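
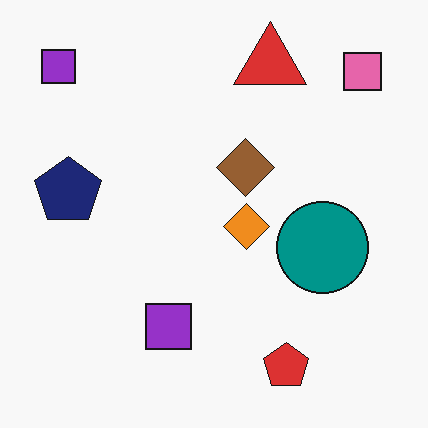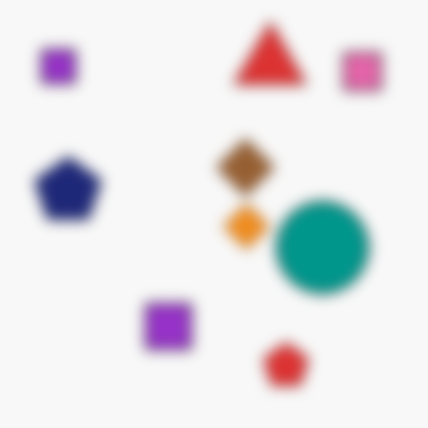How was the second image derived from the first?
This is the original image heavily blurred.

Shape edges and outlines are uniformly softened across the whole image.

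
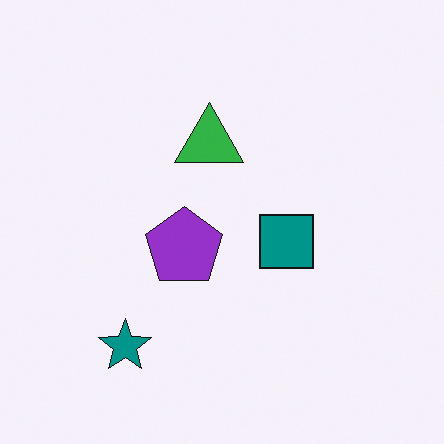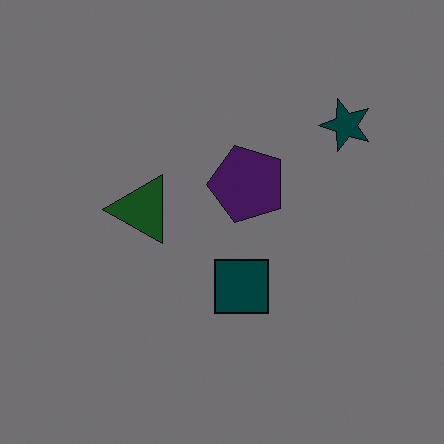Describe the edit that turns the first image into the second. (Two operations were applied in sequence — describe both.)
The image was transposed (reflected across the top-left ↔ bottom-right diagonal), then substantially darkened.

Shapes have swapped their row and column positions — what was in the top-right is now in the bottom-left — a diagonal reflection. Every pixel — background and shapes alike — is uniformly darkened.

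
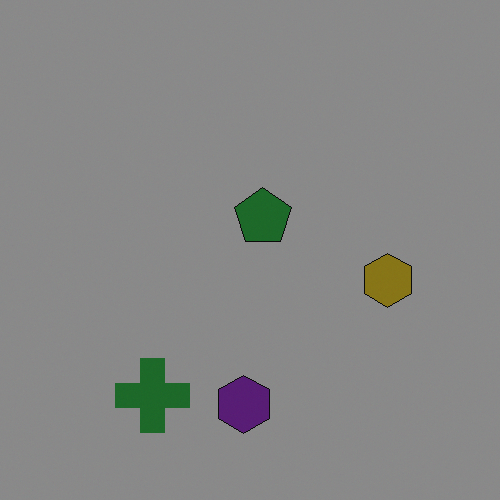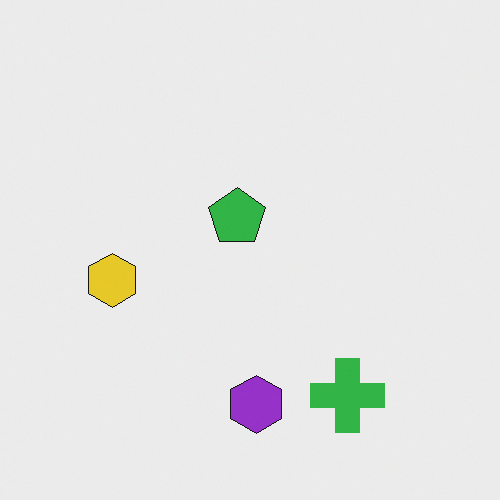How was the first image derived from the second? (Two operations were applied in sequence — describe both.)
This is the original image flipped horizontally (left ↔ right), then substantially darkened.

The yellow hexagon is in the left of the second image and the right of the first — shapes on opposite sides of the vertical midline have swapped in a mirror flip. Every pixel — background and shapes alike — is uniformly darkened.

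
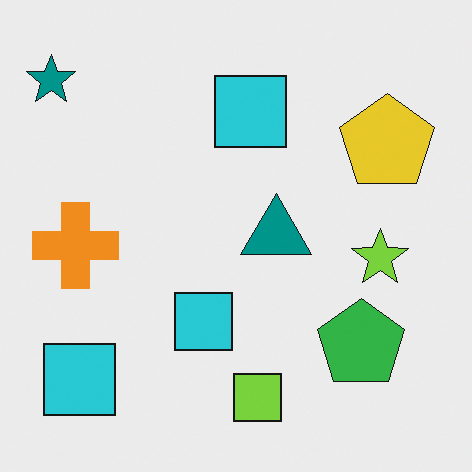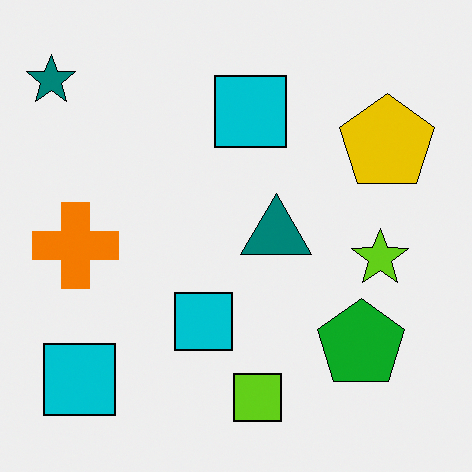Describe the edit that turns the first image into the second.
The transformation is: given slightly increased contrast.

Tones are pushed away from mid-grey across the whole image — a global contrast change.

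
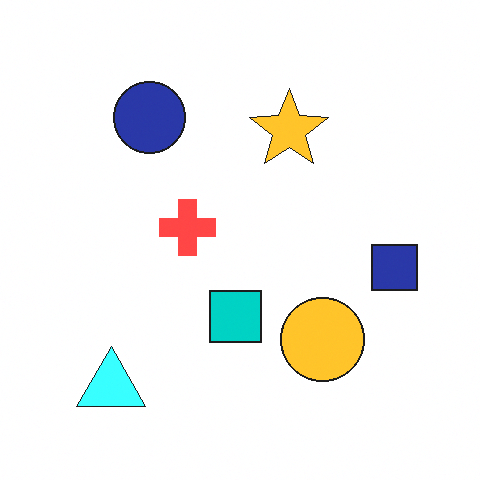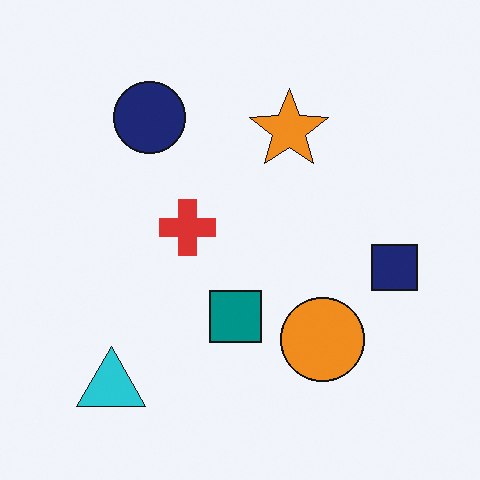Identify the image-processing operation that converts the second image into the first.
It was noticeably brightened.

Every pixel — background and shapes alike — is uniformly brightened.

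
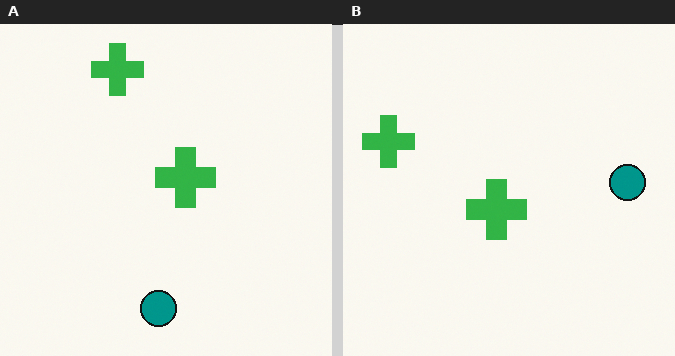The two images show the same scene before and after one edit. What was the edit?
It was transposed (reflected across the top-left ↔ bottom-right diagonal).

Shapes have swapped their row and column positions — what was in the top-right is now in the bottom-left — a diagonal reflection.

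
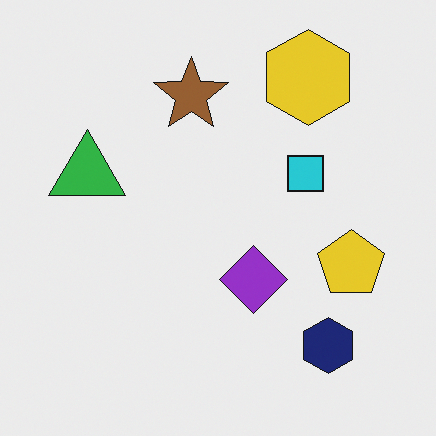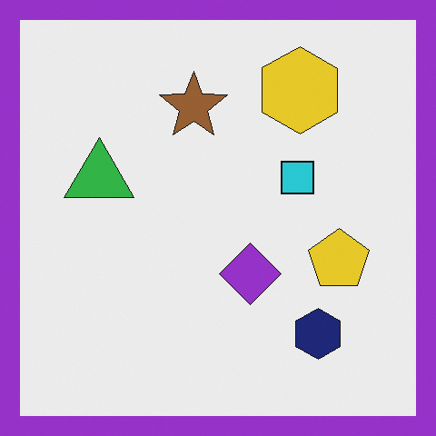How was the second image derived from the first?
The image was framed with a purple border.

A solid purple frame runs around the edge of the second image, with the content slightly shrunk inside it.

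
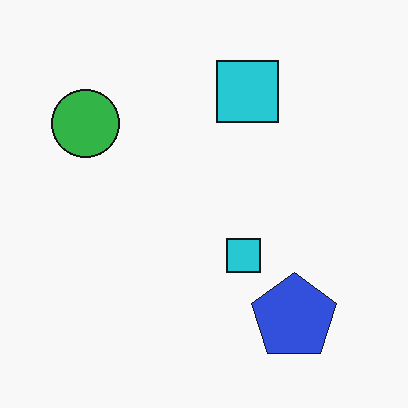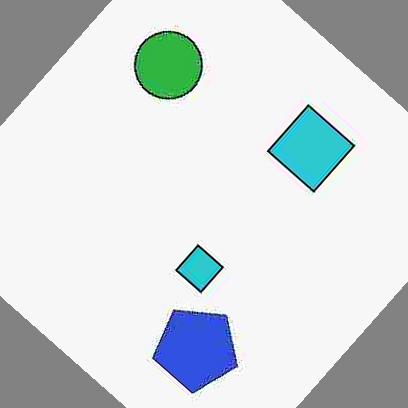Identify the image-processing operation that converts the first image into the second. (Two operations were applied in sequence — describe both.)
It was degraded with heavy JPEG compression, then rotated clockwise by a large amount — several tens of degrees.

Blocky 8×8 compression artifacts appear around shape edges and the flat background shows ringing — characteristic JPEG degradation. Every shape is tilted by the same angle and the image corners show triangular fill wedges — a whole-image rotation by a non-right angle.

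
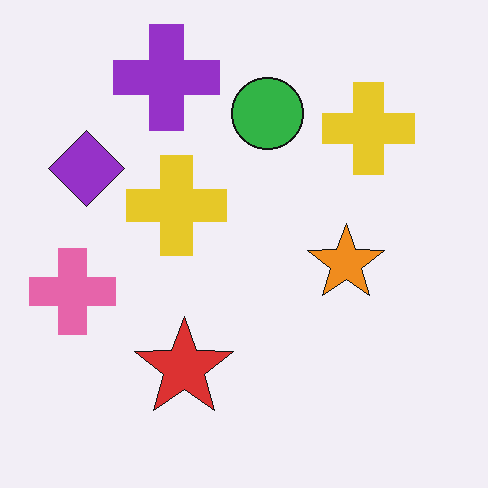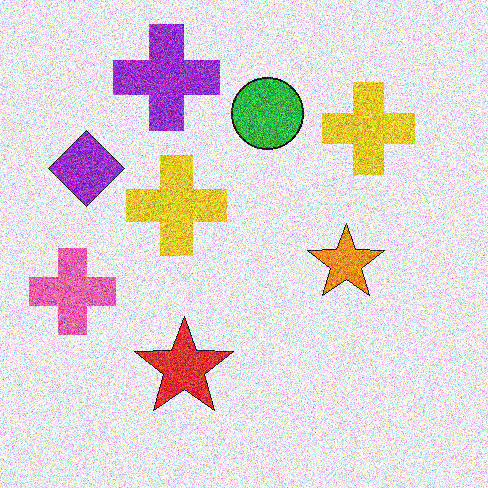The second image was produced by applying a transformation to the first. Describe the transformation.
Degraded with strong gaussian noise.

Random speckle covers the whole image, including the flat background.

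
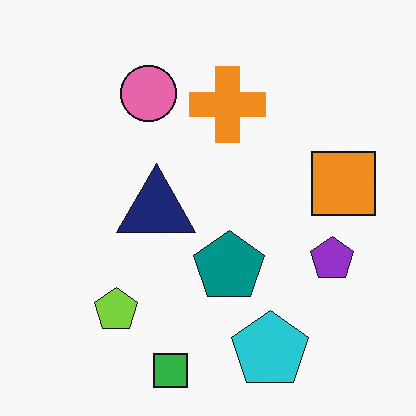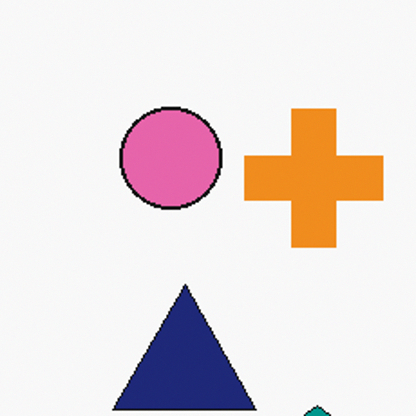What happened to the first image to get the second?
The image was cropped tightly and scaled back up.

The visible shapes are larger and the field of view is narrower; shapes near the original edges may be partly or wholly outside the frame — a crop-and-rescale.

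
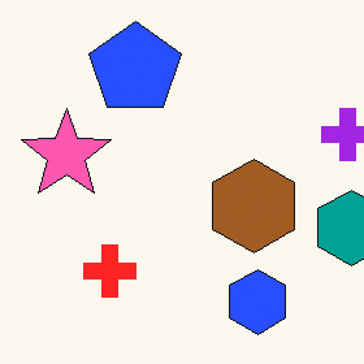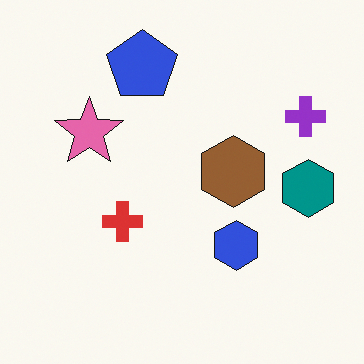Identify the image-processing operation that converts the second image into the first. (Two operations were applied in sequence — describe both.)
This is the original image cropped slightly and scaled back up, then slightly oversaturated.

The visible shapes are larger and the field of view is narrower; shapes near the original edges may be partly or wholly outside the frame — a crop-and-rescale. All colors are more vivid — a global saturation change.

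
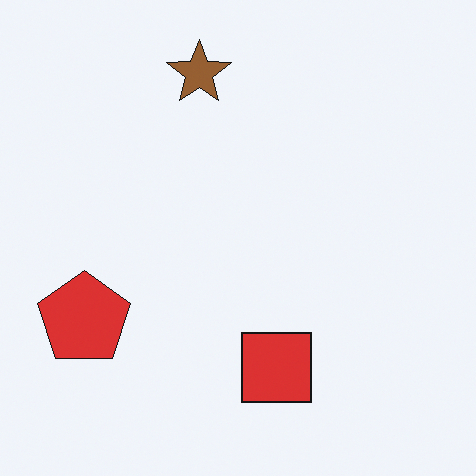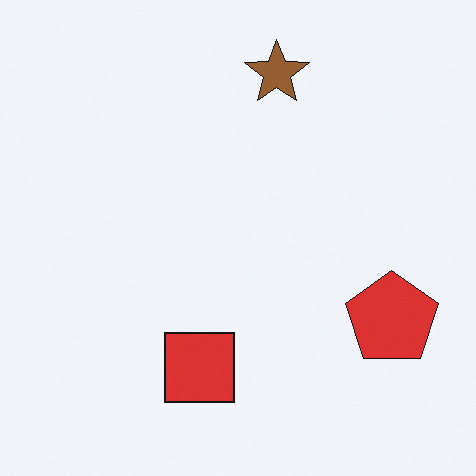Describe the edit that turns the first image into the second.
The second image is the first flipped horizontally (left ↔ right).

The red pentagon is in the bottom-left of the first image and the bottom-right of the second — shapes on opposite sides of the vertical midline have swapped in a mirror flip.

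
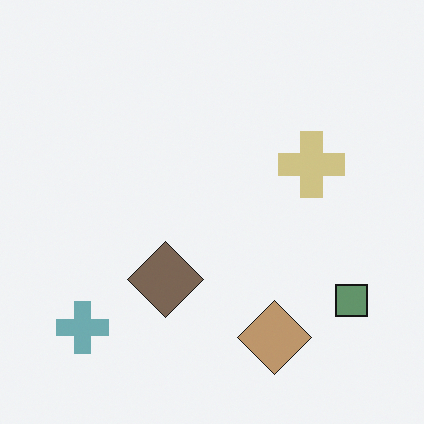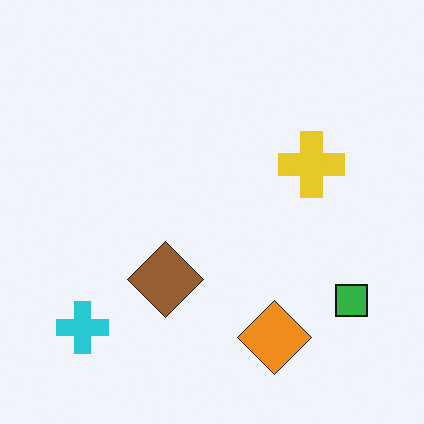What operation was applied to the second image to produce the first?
The transformation is: made much more muted (saturation change).

All colors are more muted and greyish — a global saturation change.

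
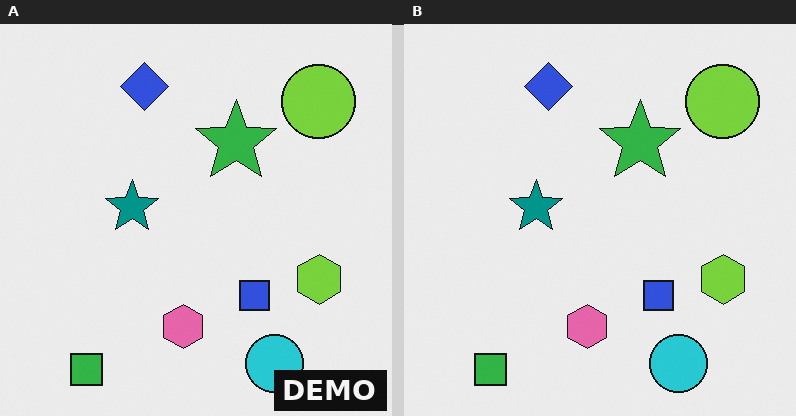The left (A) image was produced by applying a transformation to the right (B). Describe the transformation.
The transformation is: watermarked with the text "DEMO" in the lower-right corner.

A dark label reading "DEMO" appears in the lower-right corner.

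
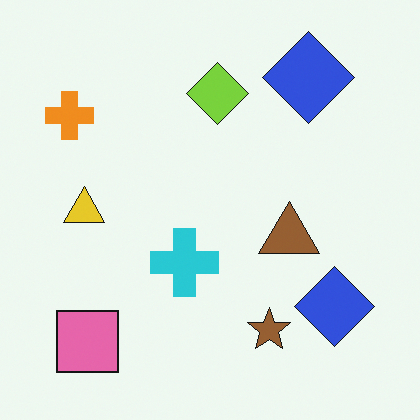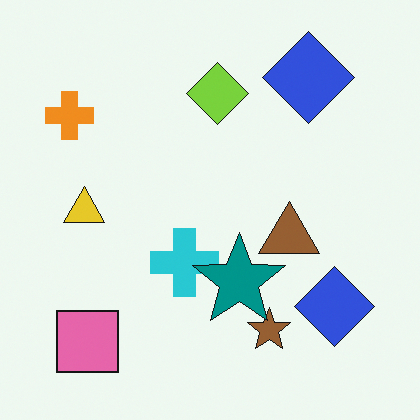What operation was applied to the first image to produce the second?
The second image is the first overlaid with an additional teal star.

A teal star appears in the second image that is absent from the first.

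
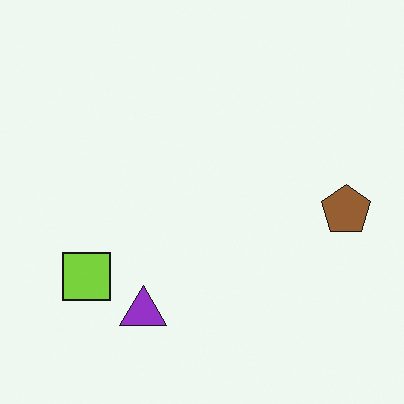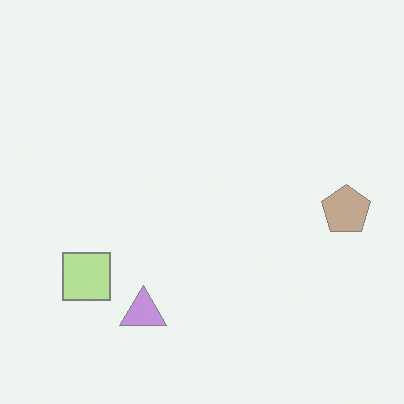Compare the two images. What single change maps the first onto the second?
It was washed out (contrast reduced).

Tones are pushed toward mid-grey across the whole image — a global contrast change.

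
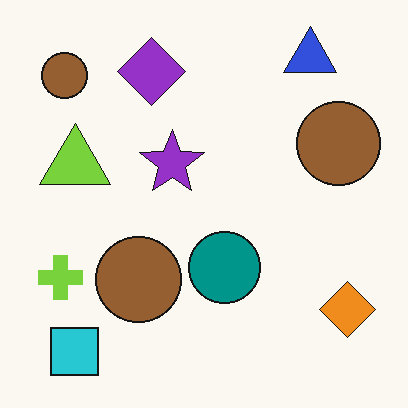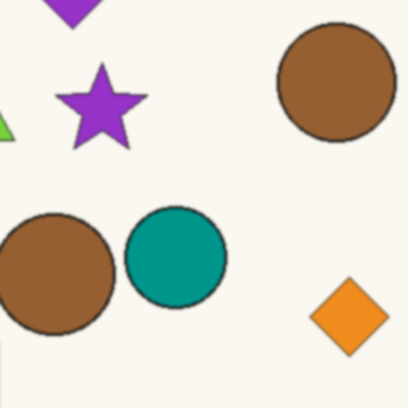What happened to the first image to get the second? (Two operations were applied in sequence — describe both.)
The image was slightly softened, then cropped slightly and scaled back up.

Shape edges and outlines are uniformly softened across the whole image. The visible shapes are larger and the field of view is narrower; shapes near the original edges may be partly or wholly outside the frame — a crop-and-rescale.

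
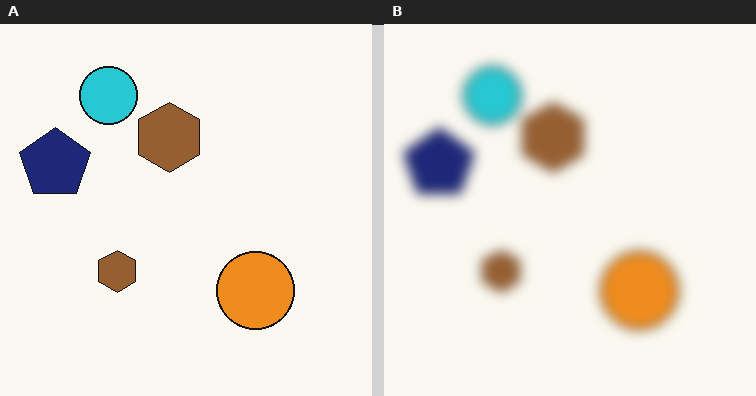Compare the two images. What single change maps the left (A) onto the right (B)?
The transformation is: strongly gaussian-blurred.

Shape edges and outlines are uniformly softened across the whole image.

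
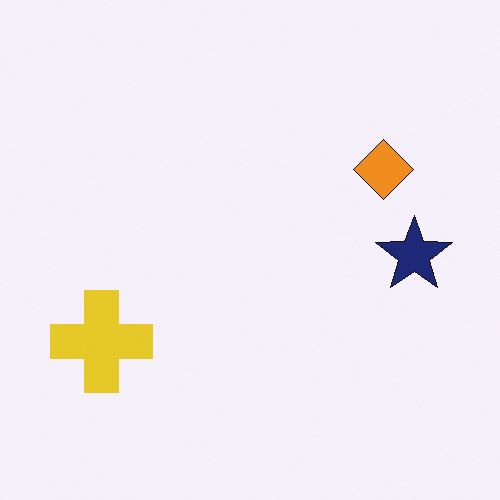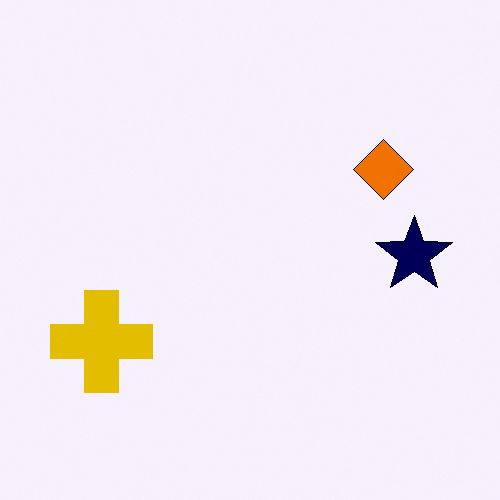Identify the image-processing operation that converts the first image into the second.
The transformation is: given slightly increased contrast.

Tones are pushed away from mid-grey across the whole image — a global contrast change.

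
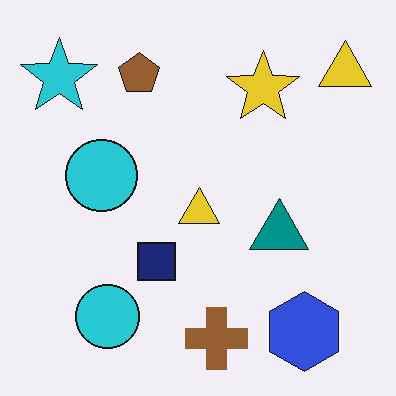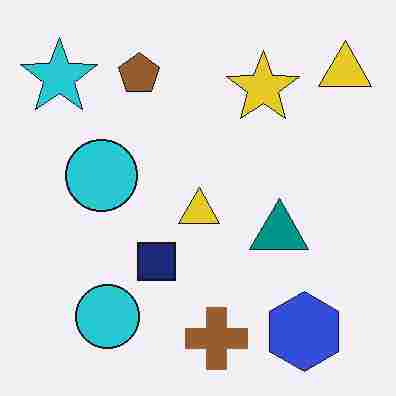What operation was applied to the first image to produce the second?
Heavily JPEG-compressed with obvious blocking artifacts.

Blocky 8×8 compression artifacts appear around shape edges and the flat background shows ringing — characteristic JPEG degradation.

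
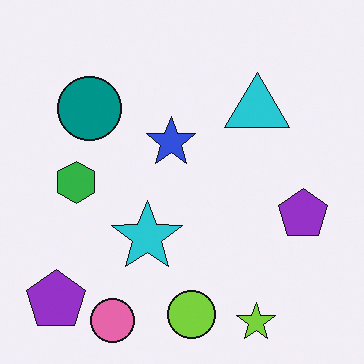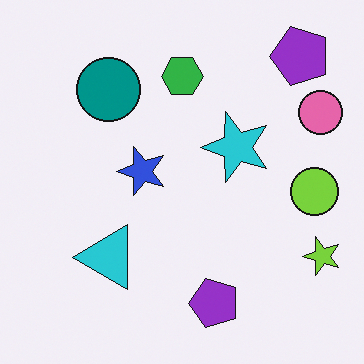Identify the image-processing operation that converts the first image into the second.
The image was transposed (reflected across the top-left ↔ bottom-right diagonal).

Shapes have swapped their row and column positions — what was in the top-right is now in the bottom-left — a diagonal reflection.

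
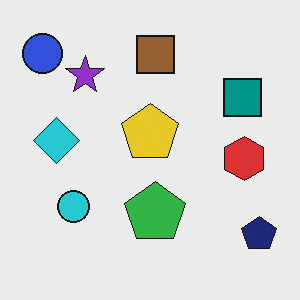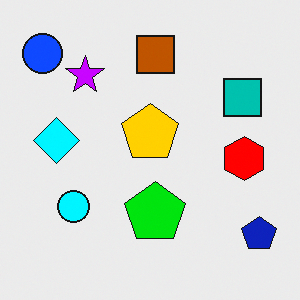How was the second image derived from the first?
It was heavily oversaturated.

All colors are more vivid — a global saturation change.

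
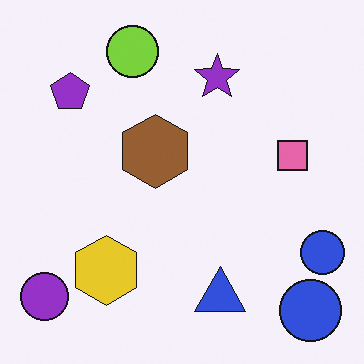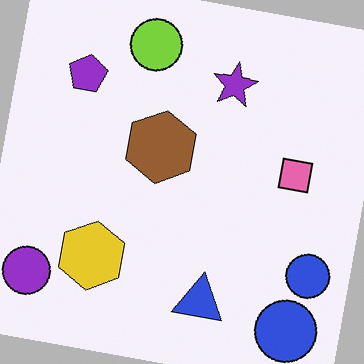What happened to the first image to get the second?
The image was rotated clockwise by a slight angle.

Every shape is tilted by the same angle and the image corners show triangular fill wedges — a whole-image rotation by a non-right angle.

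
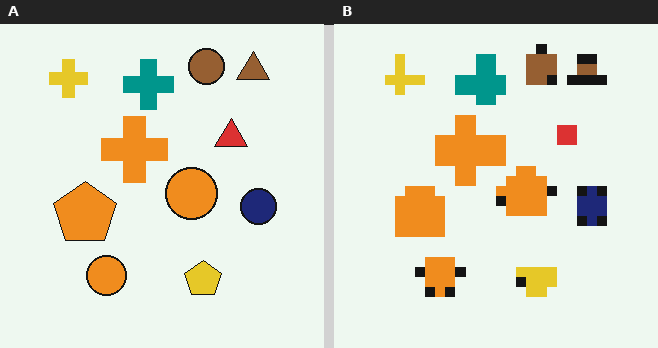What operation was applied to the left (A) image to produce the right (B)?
It was coarsely pixelated.

Shapes are reduced to large square blocks; fine edges and outlines are lost — a downscale-then-upscale (mosaic) effect.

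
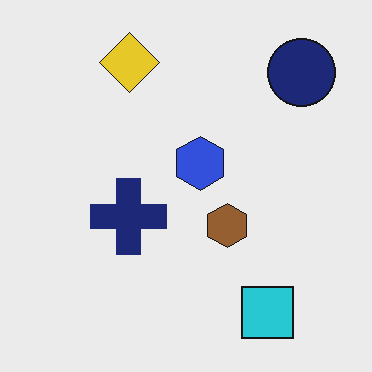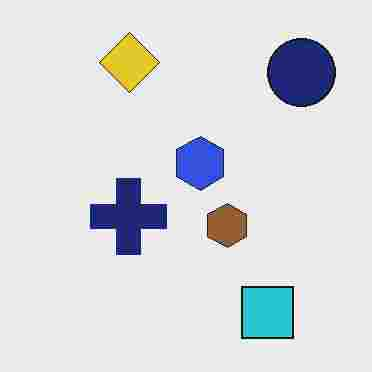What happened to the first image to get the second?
The second image is the first heavily JPEG-compressed with obvious blocking artifacts.

Blocky 8×8 compression artifacts appear around shape edges and the flat background shows ringing — characteristic JPEG degradation.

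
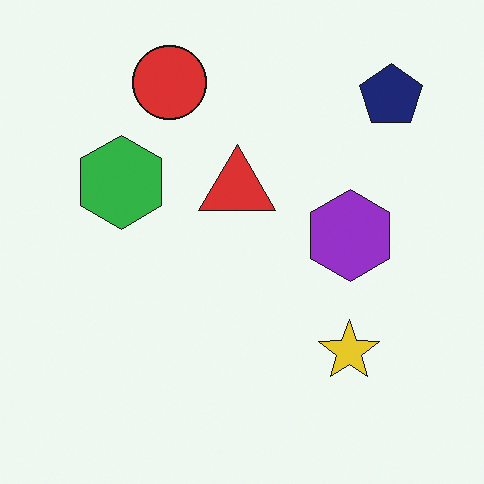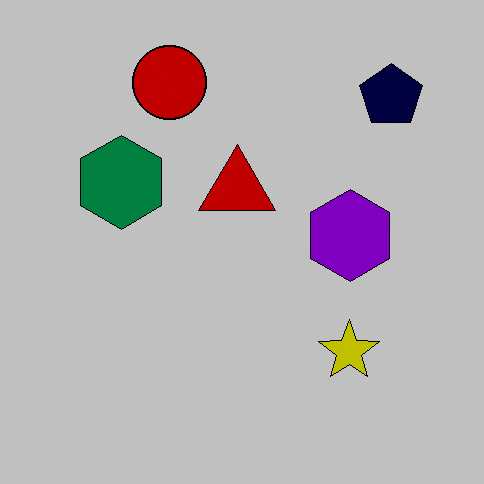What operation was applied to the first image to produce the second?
This is the original image aggressively posterized.

Each flat color has snapped to a coarser quantized level — most visibly, the near-white background has dropped to a flat grey.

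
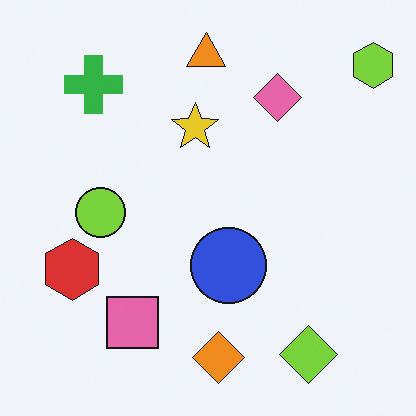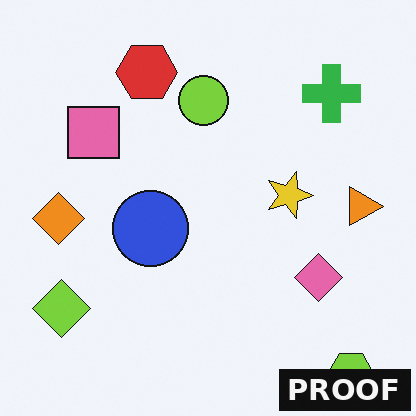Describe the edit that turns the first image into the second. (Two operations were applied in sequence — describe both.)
This is the original image rotated 90° clockwise, then watermarked with the text "PROOF" in the lower-right corner.

The lime hexagon sits in the top-right of the first image and the bottom-right of the second — consistent with a whole-image 90° clockwise rotation. A dark label reading "PROOF" appears in the lower-right corner.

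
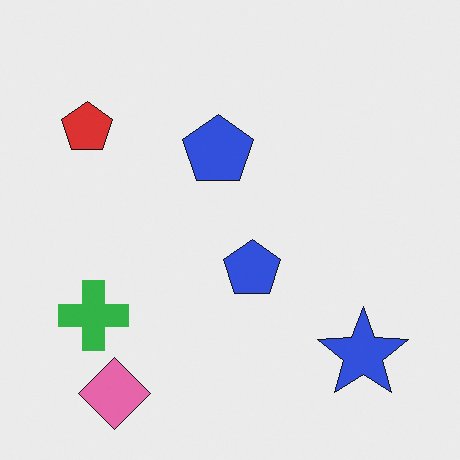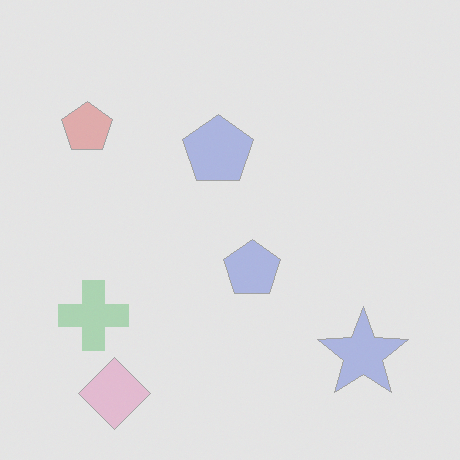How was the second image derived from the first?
This is the original image given much lower contrast.

Tones are pushed toward mid-grey across the whole image — a global contrast change.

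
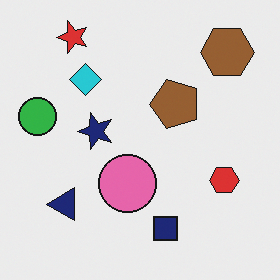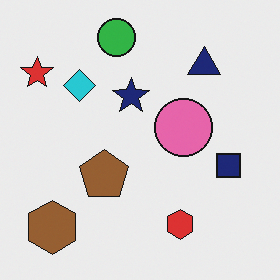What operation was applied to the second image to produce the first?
It was transposed (reflected across the top-left ↔ bottom-right diagonal).

Shapes have swapped their row and column positions — what was in the top-right is now in the bottom-left — a diagonal reflection.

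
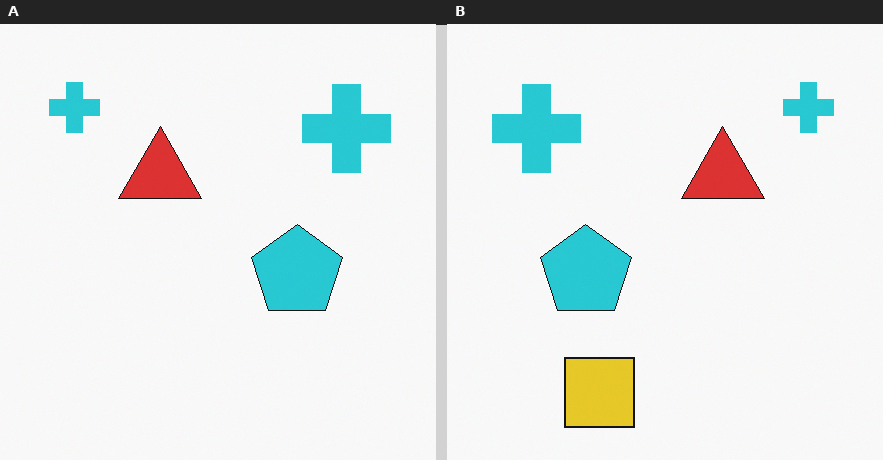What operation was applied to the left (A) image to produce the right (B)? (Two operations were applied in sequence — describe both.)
This is the original image flipped horizontally (left ↔ right), then overlaid with an additional yellow square.

The cyan pentagon is in the right of the left (A) image and the left of the right (B) — shapes on opposite sides of the vertical midline have swapped in a mirror flip. A yellow square appears in the right (B) image that is absent from the left (A).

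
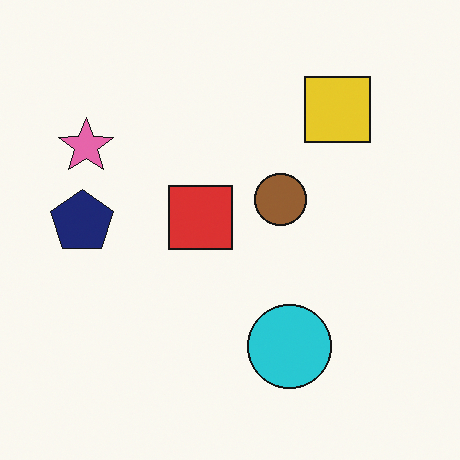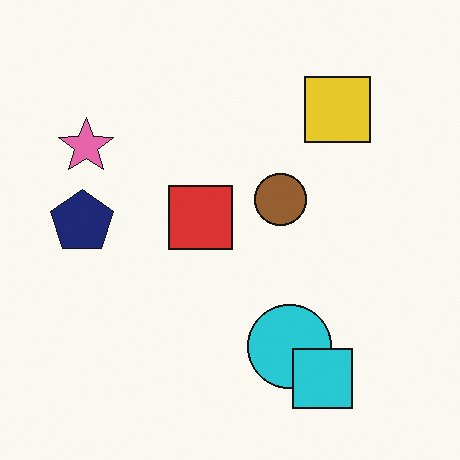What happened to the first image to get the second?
This is the original image overlaid with an additional cyan square.

A cyan square appears in the second image that is absent from the first.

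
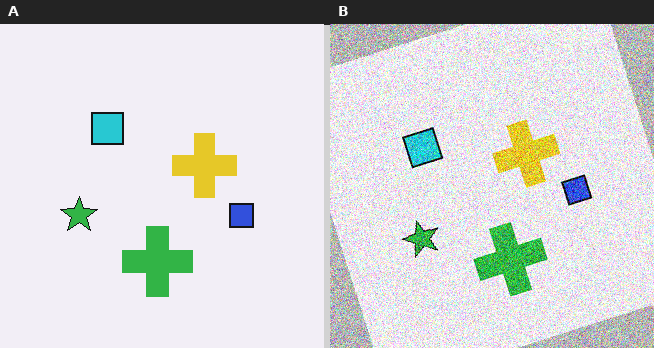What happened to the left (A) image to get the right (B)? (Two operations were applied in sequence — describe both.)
The right (B) image is the left (A) rotated counter-clockwise by a moderate amount, then degraded with a thick layer of grain.

Every shape is tilted by the same angle and the image corners show triangular fill wedges — a whole-image rotation by a non-right angle. Random speckle covers the whole image, including the flat background.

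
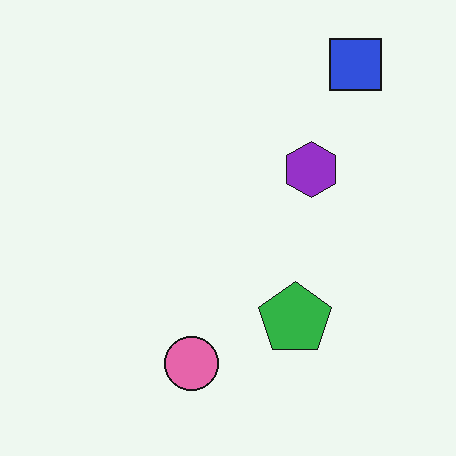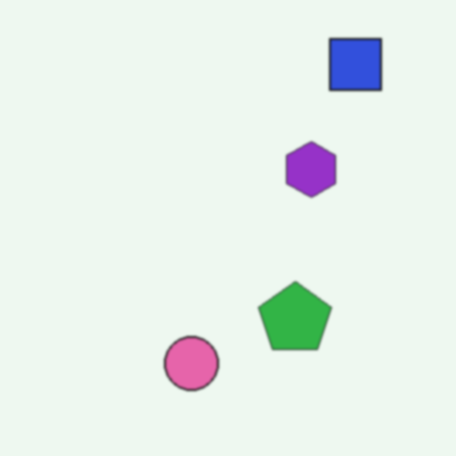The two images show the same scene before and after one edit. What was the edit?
This is the original image given a subtle gaussian blur.

Shape edges and outlines are uniformly softened across the whole image.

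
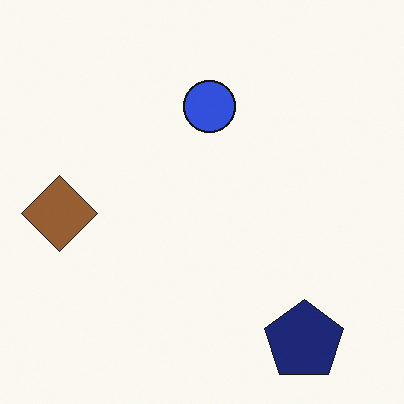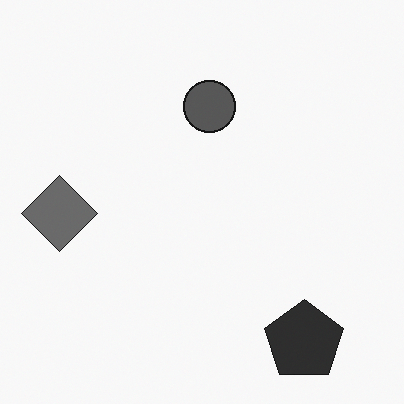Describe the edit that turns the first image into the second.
The second image is the first converted to grayscale.

All color is removed — every shape is now a shade of grey.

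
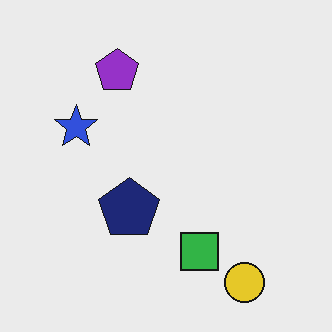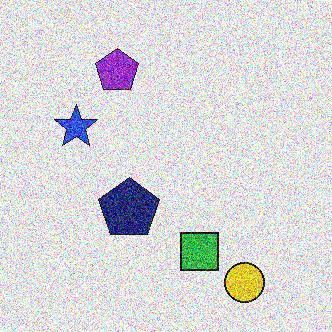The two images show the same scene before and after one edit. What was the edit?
The second image is the first degraded with strong gaussian noise.

Random speckle covers the whole image, including the flat background.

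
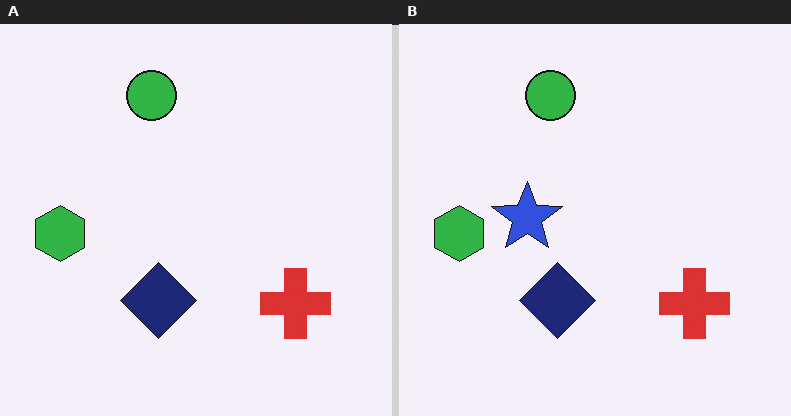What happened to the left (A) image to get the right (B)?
It was overlaid with an additional blue star.

A blue star appears in the right (B) image that is absent from the left (A).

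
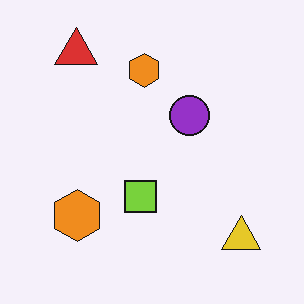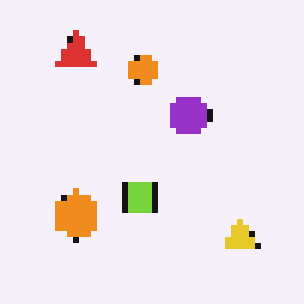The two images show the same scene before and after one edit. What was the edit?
The second image is the first moderately pixelated.

Shapes are reduced to large square blocks; fine edges and outlines are lost — a downscale-then-upscale (mosaic) effect.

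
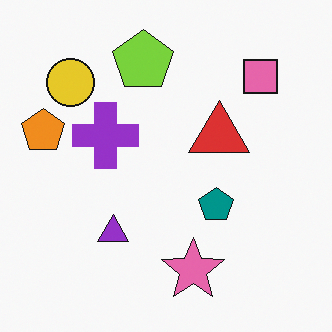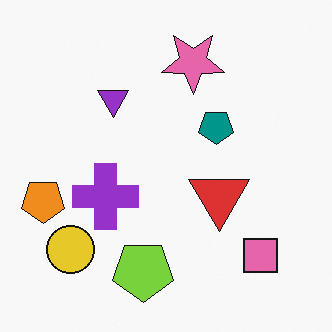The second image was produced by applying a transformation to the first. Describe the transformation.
The image was flipped vertically (top ↔ bottom).

The lime pentagon is in the top of the first image and the bottom of the second — shapes on opposite sides of the horizontal midline have swapped in a mirror flip.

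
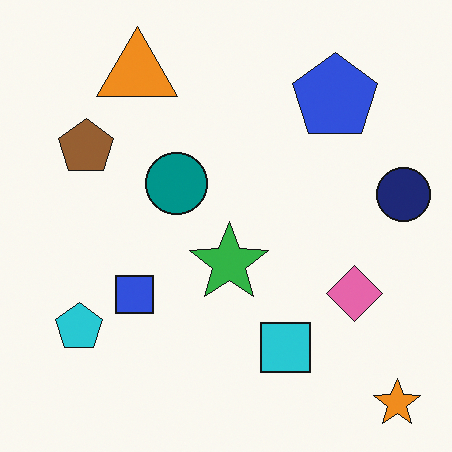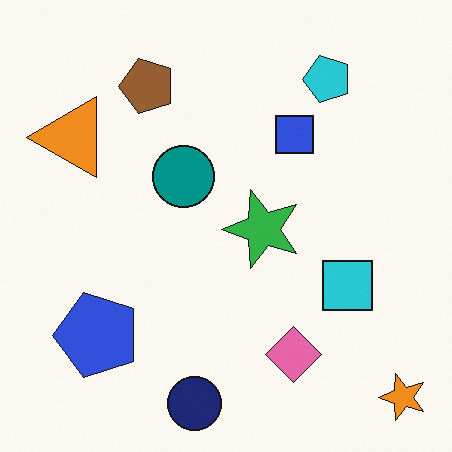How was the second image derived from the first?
The second image is the first transposed (reflected across the top-left ↔ bottom-right diagonal).

Shapes have swapped their row and column positions — what was in the top-right is now in the bottom-left — a diagonal reflection.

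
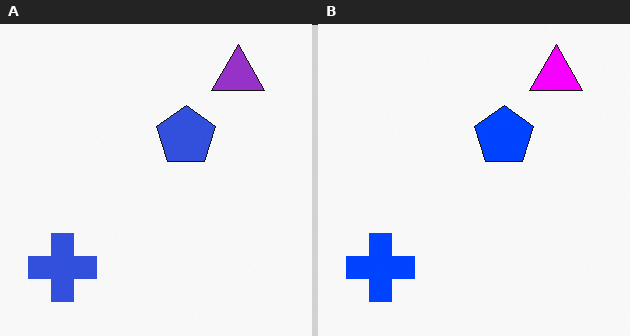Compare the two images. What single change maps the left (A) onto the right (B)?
Made much more vivid (saturation change).

All colors are more vivid — a global saturation change.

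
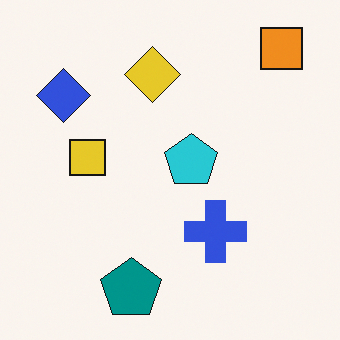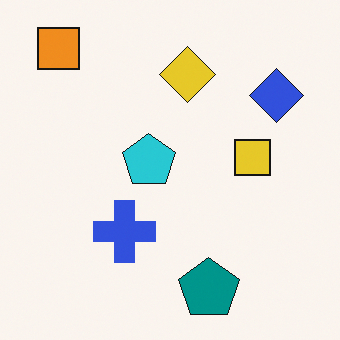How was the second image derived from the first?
Flipped horizontally (left ↔ right).

The orange square is in the top-right of the first image and the top-left of the second — shapes on opposite sides of the vertical midline have swapped in a mirror flip.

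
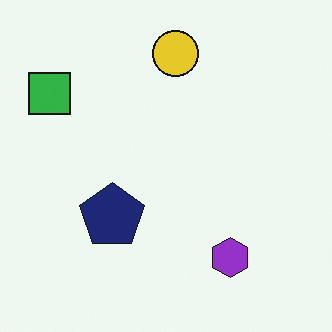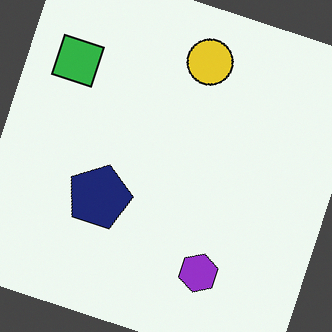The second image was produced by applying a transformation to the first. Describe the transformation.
The transformation is: rotated clockwise by a moderate amount.

Every shape is tilted by the same angle and the image corners show triangular fill wedges — a whole-image rotation by a non-right angle.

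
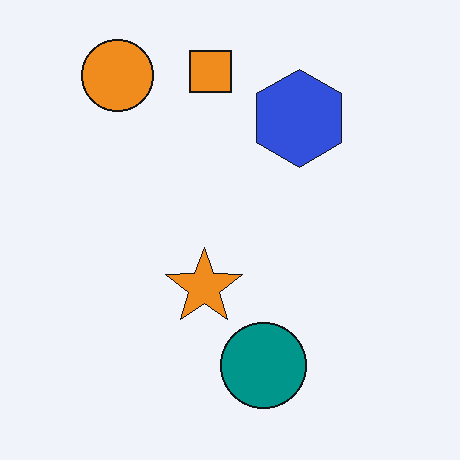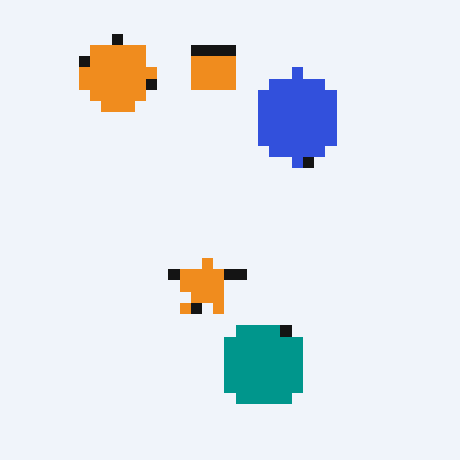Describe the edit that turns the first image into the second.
The transformation is: coarsely pixelated.

Shapes are reduced to large square blocks; fine edges and outlines are lost — a downscale-then-upscale (mosaic) effect.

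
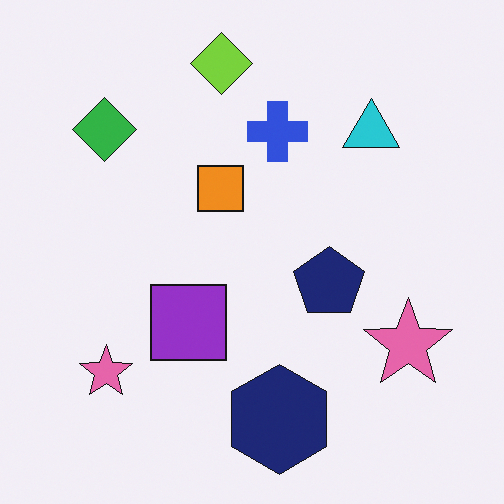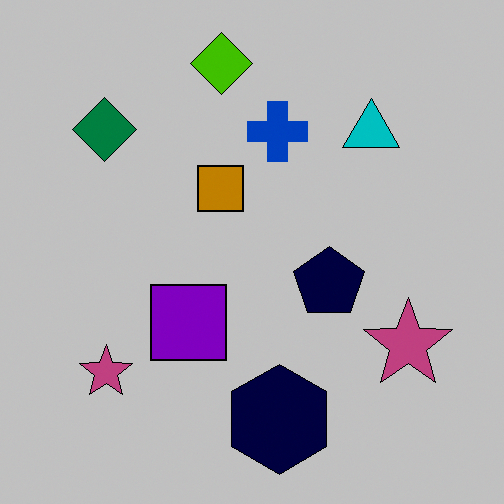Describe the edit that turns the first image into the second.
The transformation is: heavily posterized to just a handful of flat colors.

Each flat color has snapped to a coarser quantized level — most visibly, the near-white background has dropped to a flat grey.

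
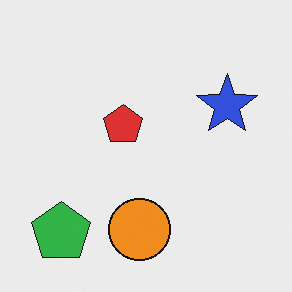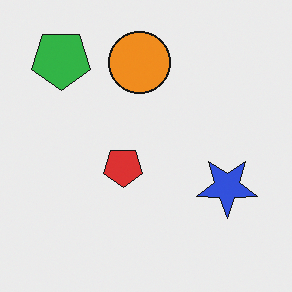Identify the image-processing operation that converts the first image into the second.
The second image is the first flipped vertically (top ↔ bottom).

The green pentagon is in the bottom-left of the first image and the top-left of the second — shapes on opposite sides of the horizontal midline have swapped in a mirror flip.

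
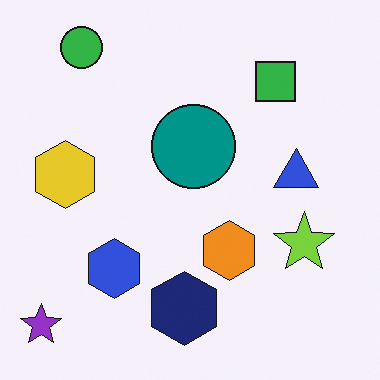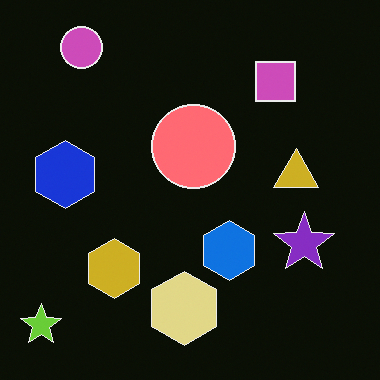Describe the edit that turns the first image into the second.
Color-inverted (negative).

The light background has become dark and every shape's color is its complement — a photographic negative.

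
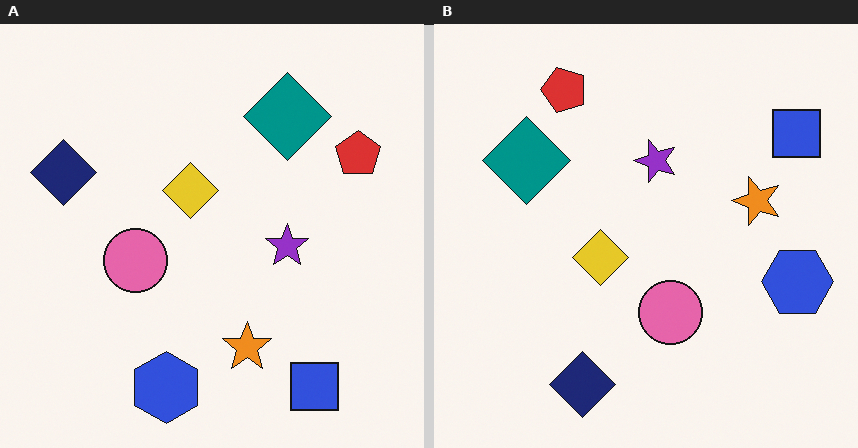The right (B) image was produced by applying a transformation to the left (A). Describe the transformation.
Rotated 90° counter-clockwise.

The blue square sits in the bottom-right of the left (A) image and the top-right of the right (B) — consistent with a whole-image 90° counter-clockwise rotation.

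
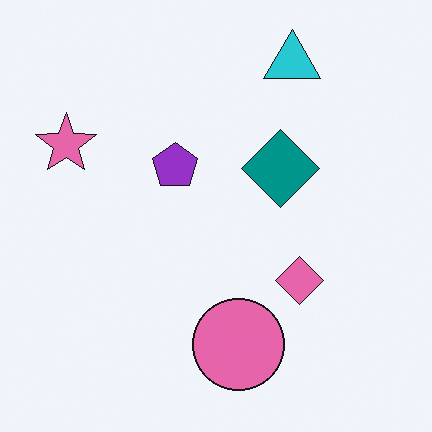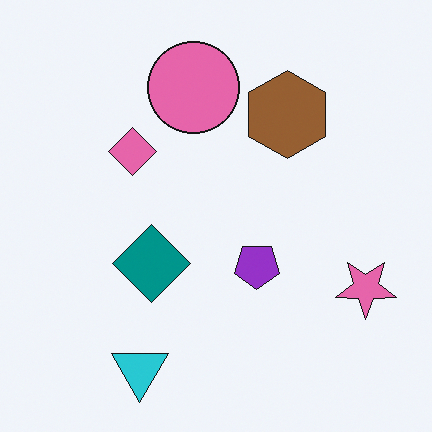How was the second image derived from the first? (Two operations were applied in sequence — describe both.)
It was rotated 180°, then overlaid with an additional brown hexagon.

The cyan triangle sits in the top-right of the first image and the bottom-left of the second — consistent with a whole-image 180° rotation. A brown hexagon appears in the second image that is absent from the first.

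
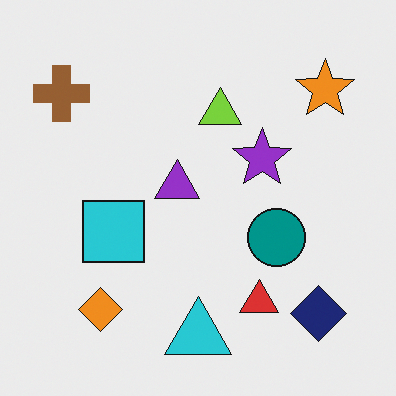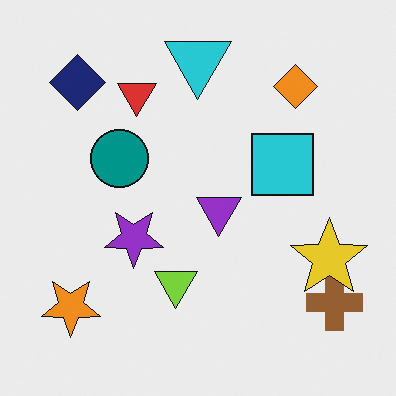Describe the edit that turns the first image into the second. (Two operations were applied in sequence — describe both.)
Rotated 180°, then overlaid with an additional yellow star.

The brown cross sits in the top-left of the first image and the bottom-right of the second — consistent with a whole-image 180° rotation. A yellow star appears in the second image that is absent from the first.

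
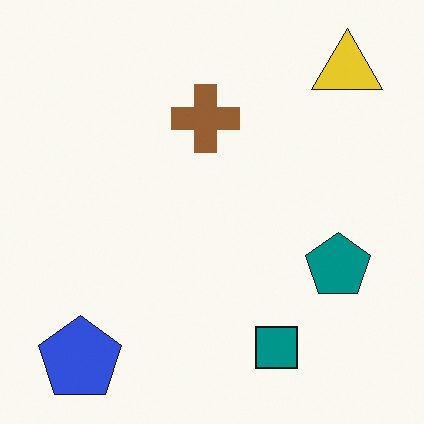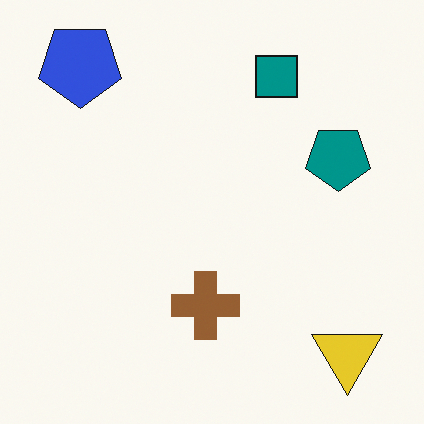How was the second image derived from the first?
The transformation is: flipped vertically (top ↔ bottom).

The blue pentagon is in the bottom-left of the first image and the top-left of the second — shapes on opposite sides of the horizontal midline have swapped in a mirror flip.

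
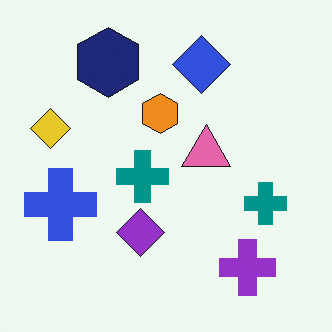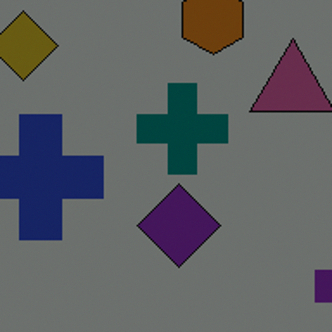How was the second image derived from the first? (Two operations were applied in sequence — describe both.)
Darkened a lot, then cropped to a noticeably smaller region and rescaled.

Every pixel — background and shapes alike — is uniformly darkened. The visible shapes are larger and the field of view is narrower; shapes near the original edges may be partly or wholly outside the frame — a crop-and-rescale.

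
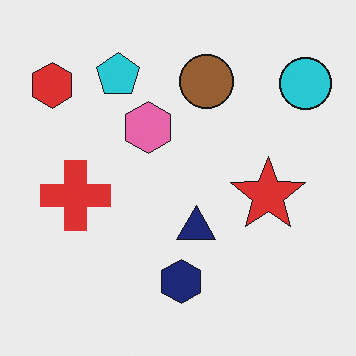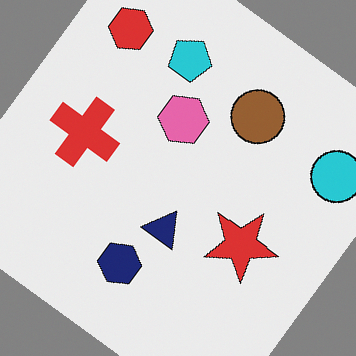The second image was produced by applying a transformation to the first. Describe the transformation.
It was rotated clockwise by a large amount — several tens of degrees.

Every shape is tilted by the same angle and the image corners show triangular fill wedges — a whole-image rotation by a non-right angle.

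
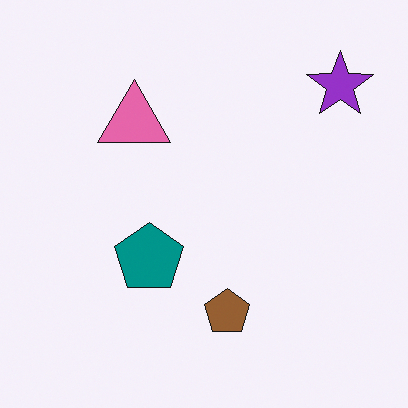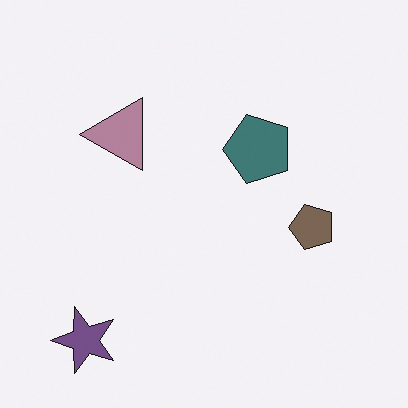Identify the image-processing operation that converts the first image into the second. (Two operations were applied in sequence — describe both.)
The transformation is: transposed (reflected across the top-left ↔ bottom-right diagonal), then made much more muted (saturation change).

Shapes have swapped their row and column positions — what was in the top-right is now in the bottom-left — a diagonal reflection. All colors are more muted and greyish — a global saturation change.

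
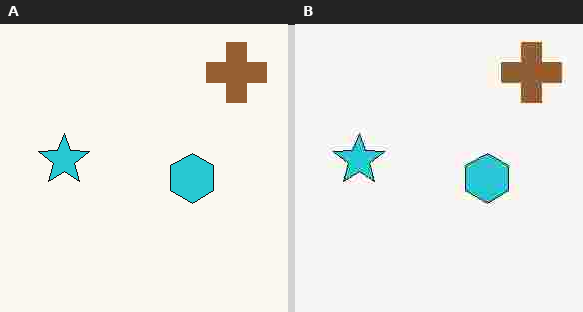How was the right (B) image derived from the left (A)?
This is the original image heavily JPEG-compressed with obvious blocking artifacts.

Blocky 8×8 compression artifacts appear around shape edges and the flat background shows ringing — characteristic JPEG degradation.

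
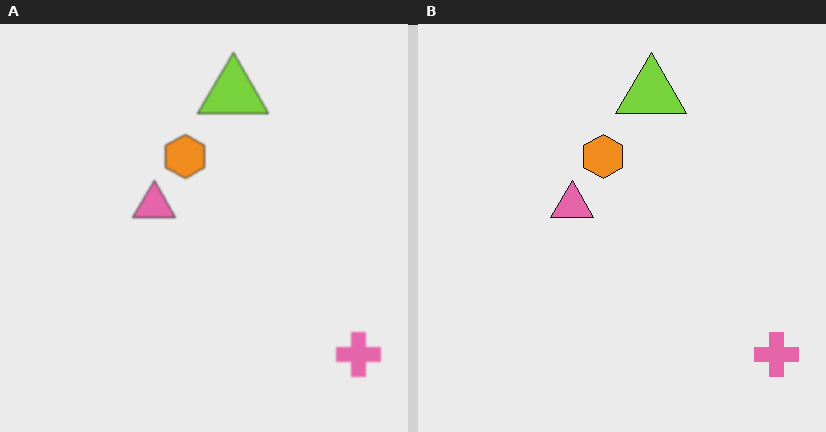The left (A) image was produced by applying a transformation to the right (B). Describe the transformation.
The left (A) image is the right (B) lightly blurred.

Shape edges and outlines are uniformly softened across the whole image.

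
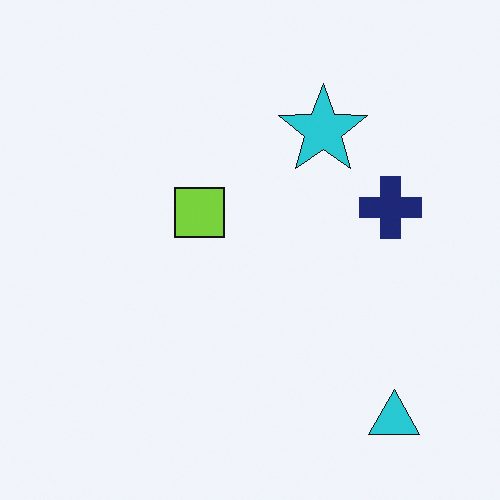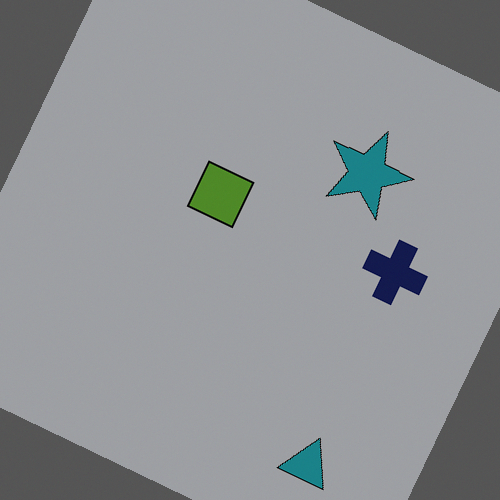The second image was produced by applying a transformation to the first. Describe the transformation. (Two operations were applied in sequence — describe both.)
Rotated clockwise by a moderate amount, then noticeably darkened.

Every shape is tilted by the same angle and the image corners show triangular fill wedges — a whole-image rotation by a non-right angle. Every pixel — background and shapes alike — is uniformly darkened.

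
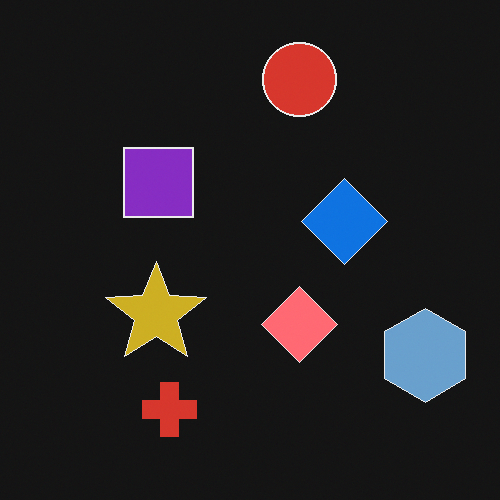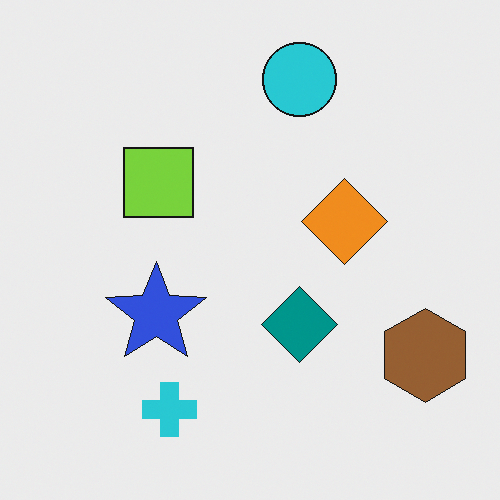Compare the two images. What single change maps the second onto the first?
The image was color-inverted (negative).

The light background has become dark and every shape's color is its complement — a photographic negative.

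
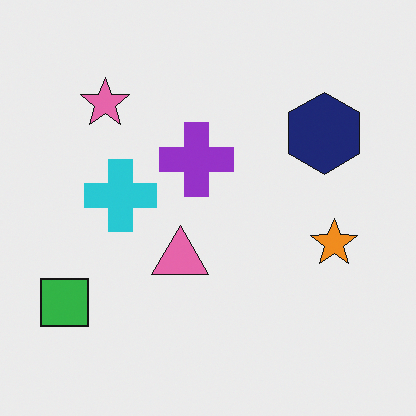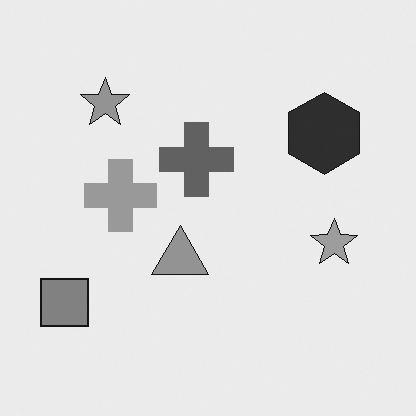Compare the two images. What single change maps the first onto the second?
The transformation is: converted to grayscale.

All color is removed — every shape is now a shade of grey.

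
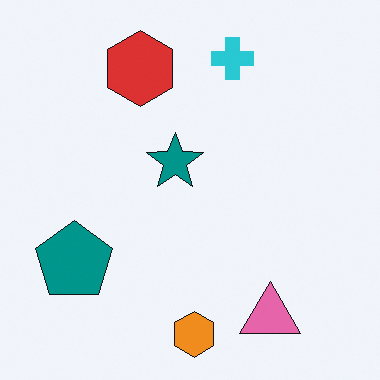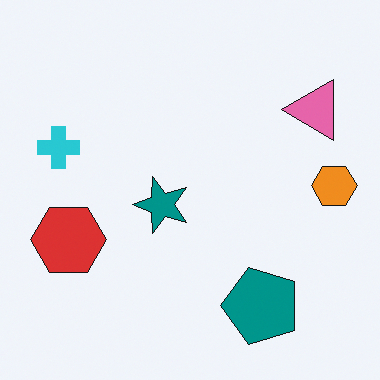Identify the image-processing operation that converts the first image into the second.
The second image is the first rotated 90° counter-clockwise.

The pink triangle sits in the bottom-right of the first image and the top-right of the second — consistent with a whole-image 90° counter-clockwise rotation.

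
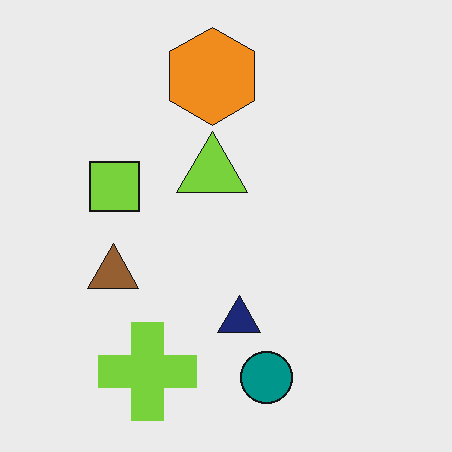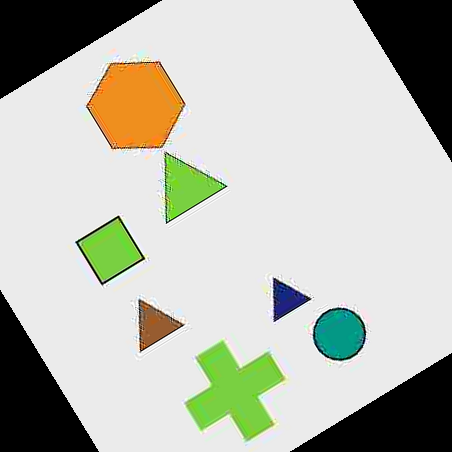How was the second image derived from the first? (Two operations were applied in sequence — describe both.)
The transformation is: heavily JPEG-compressed with obvious blocking artifacts, then rotated counter-clockwise by a large amount — several tens of degrees.

Blocky 8×8 compression artifacts appear around shape edges and the flat background shows ringing — characteristic JPEG degradation. Every shape is tilted by the same angle and the image corners show triangular fill wedges — a whole-image rotation by a non-right angle.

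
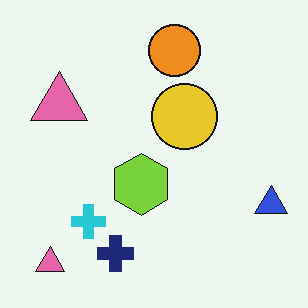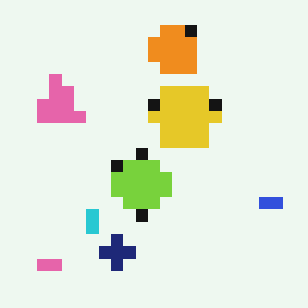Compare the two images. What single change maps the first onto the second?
The second image is the first coarsely pixelated.

Shapes are reduced to large square blocks; fine edges and outlines are lost — a downscale-then-upscale (mosaic) effect.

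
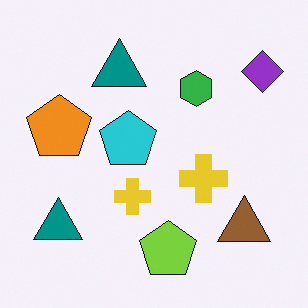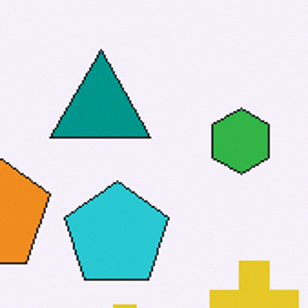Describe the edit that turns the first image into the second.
The transformation is: cropped to a noticeably smaller region and rescaled.

The visible shapes are larger and the field of view is narrower; shapes near the original edges may be partly or wholly outside the frame — a crop-and-rescale.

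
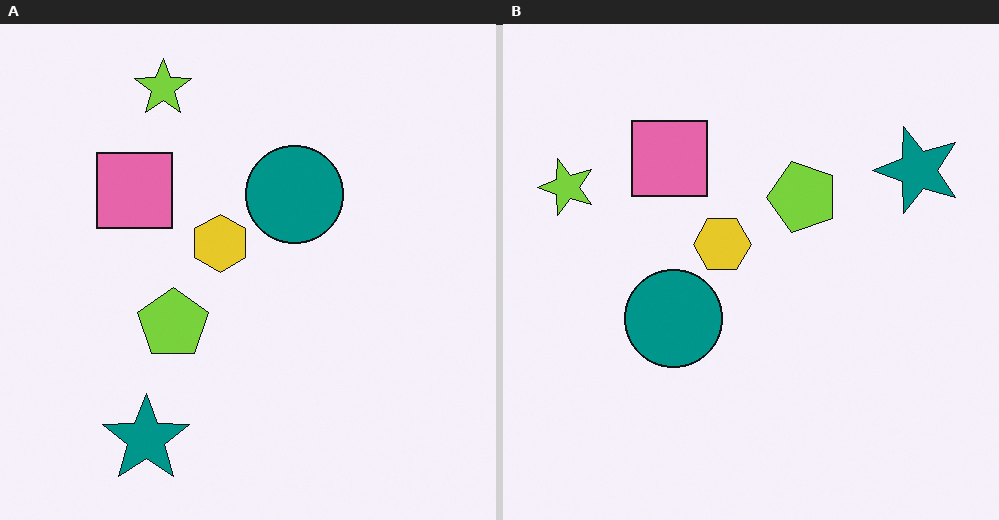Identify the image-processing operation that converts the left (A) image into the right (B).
The transformation is: transposed (reflected across the top-left ↔ bottom-right diagonal).

Shapes have swapped their row and column positions — what was in the top-right is now in the bottom-left — a diagonal reflection.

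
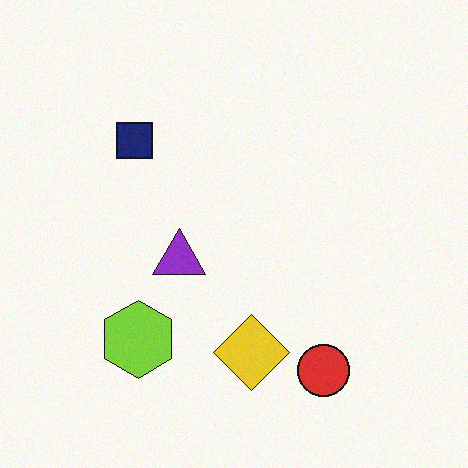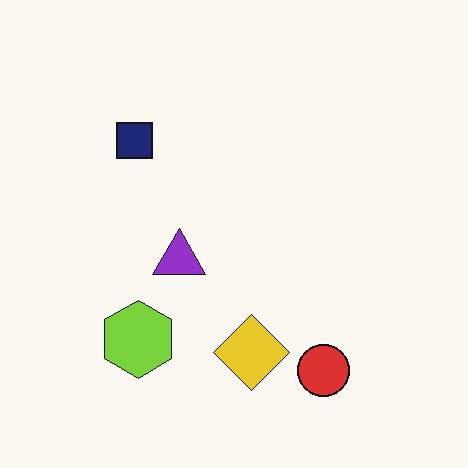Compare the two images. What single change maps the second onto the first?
It was degraded with subtle gaussian noise.

Random speckle covers the whole image, including the flat background.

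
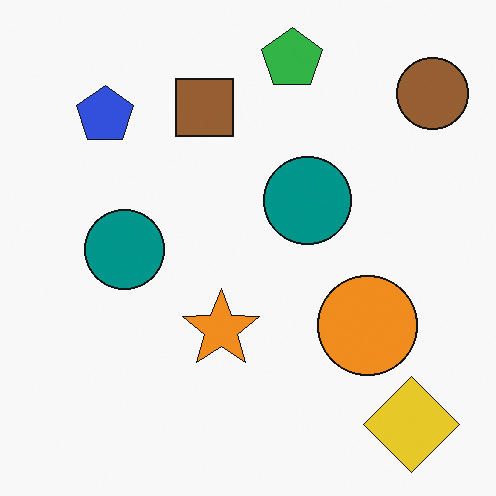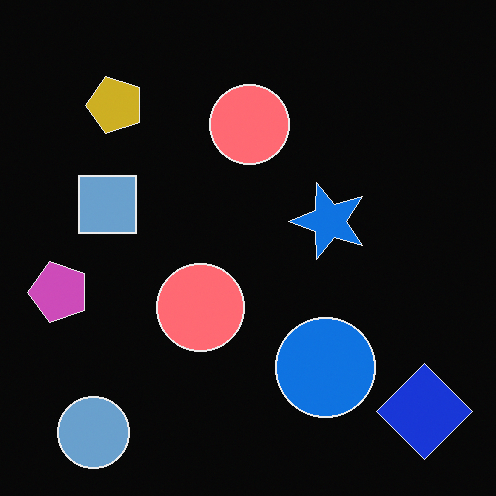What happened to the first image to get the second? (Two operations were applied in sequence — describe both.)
The image was transposed (reflected across the top-left ↔ bottom-right diagonal), then color-inverted (negative).

Shapes have swapped their row and column positions — what was in the top-right is now in the bottom-left — a diagonal reflection. The light background has become dark and every shape's color is its complement — a photographic negative.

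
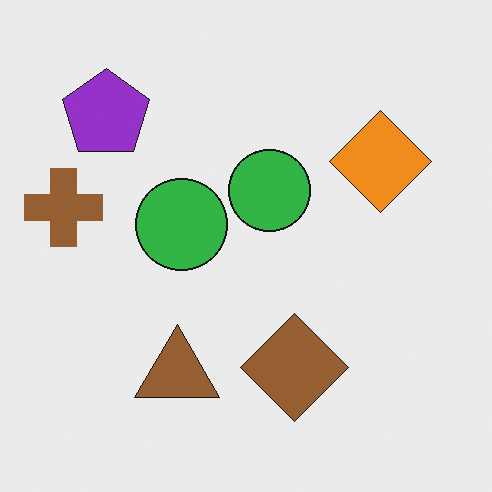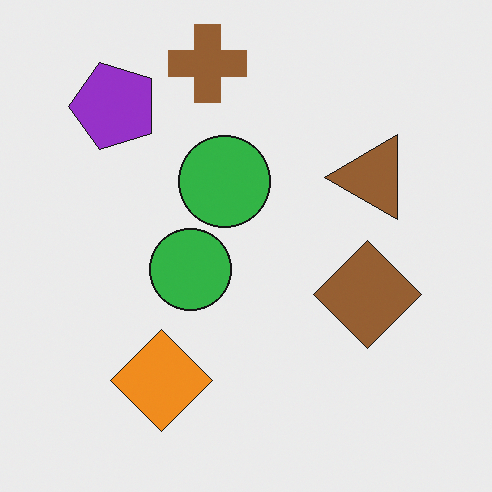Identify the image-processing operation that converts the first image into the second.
Transposed (reflected across the top-left ↔ bottom-right diagonal).

Shapes have swapped their row and column positions — what was in the top-right is now in the bottom-left — a diagonal reflection.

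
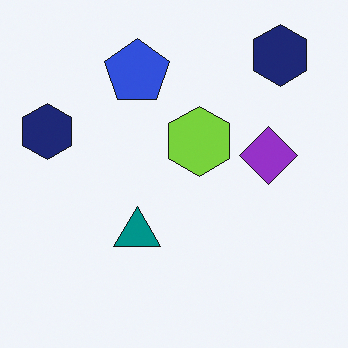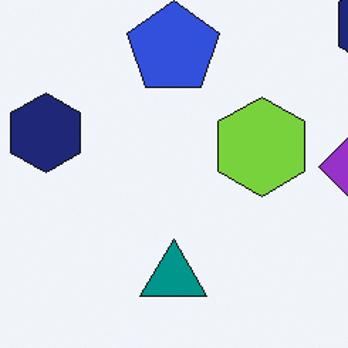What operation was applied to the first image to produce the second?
Cropped to a modestly smaller region and rescaled.

The visible shapes are larger and the field of view is narrower; shapes near the original edges may be partly or wholly outside the frame — a crop-and-rescale.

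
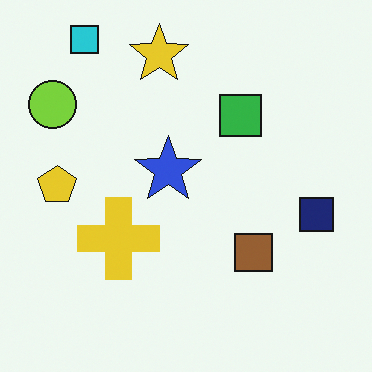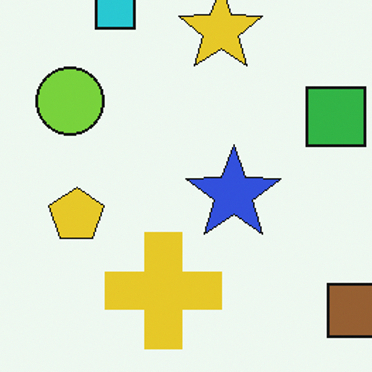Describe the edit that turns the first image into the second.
Cropped slightly and scaled back up.

The visible shapes are larger and the field of view is narrower; shapes near the original edges may be partly or wholly outside the frame — a crop-and-rescale.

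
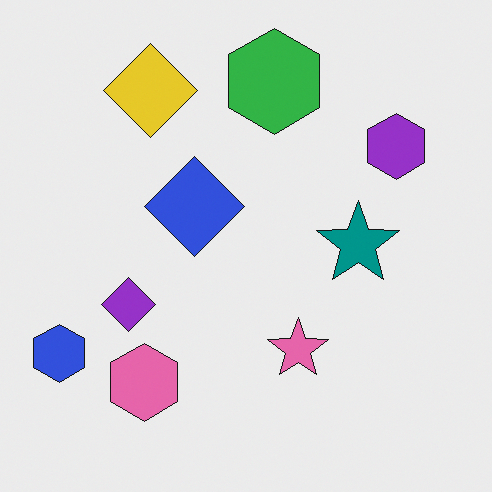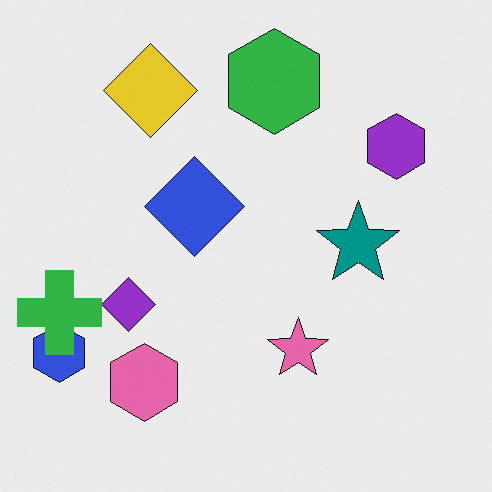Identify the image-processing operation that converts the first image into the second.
It was overlaid with an additional green cross.

A green cross appears in the second image that is absent from the first.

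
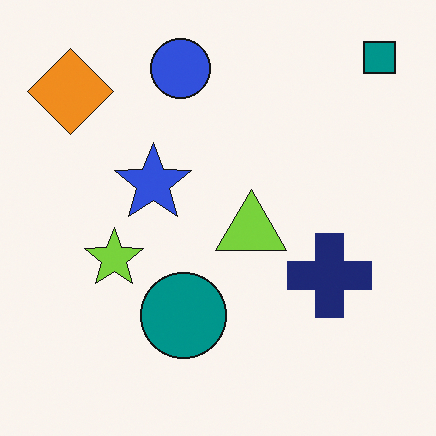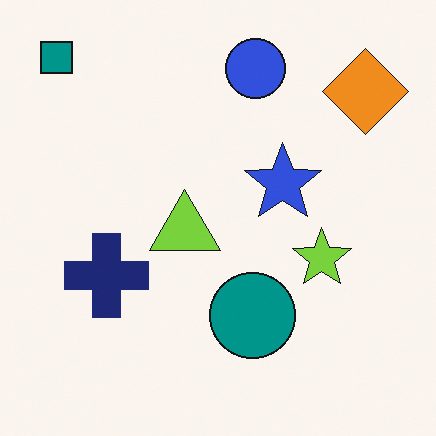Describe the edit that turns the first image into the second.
The transformation is: flipped horizontally (left ↔ right).

The teal square is in the top-right of the first image and the top-left of the second — shapes on opposite sides of the vertical midline have swapped in a mirror flip.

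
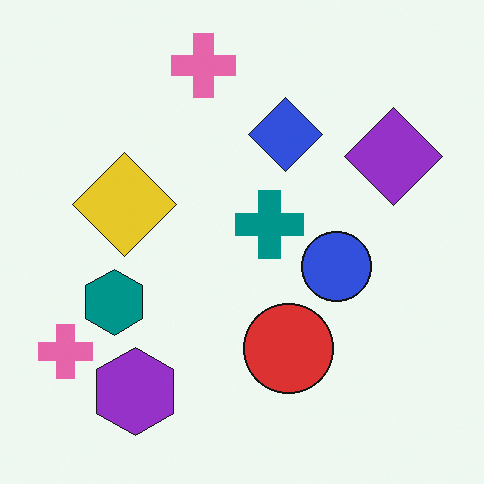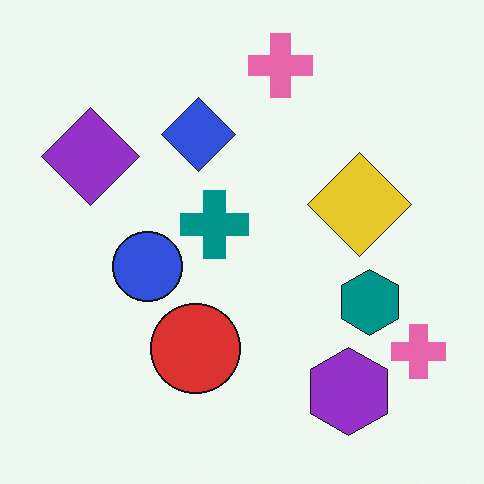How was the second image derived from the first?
The second image is the first flipped horizontally (left ↔ right).

The purple diamond is in the top-right of the first image and the top-left of the second — shapes on opposite sides of the vertical midline have swapped in a mirror flip.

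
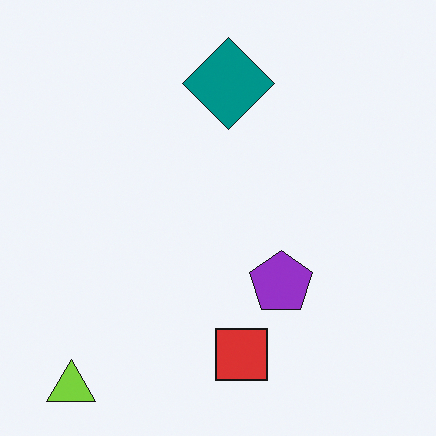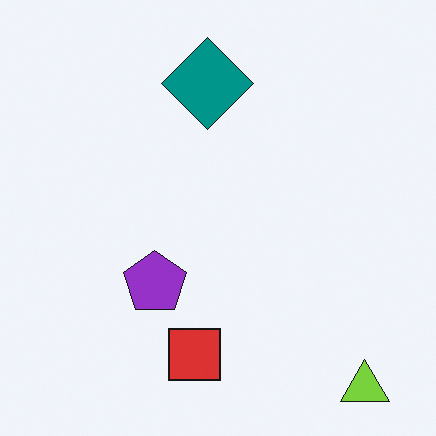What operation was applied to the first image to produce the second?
The image was flipped horizontally (left ↔ right).

The lime triangle is in the bottom-left of the first image and the bottom-right of the second — shapes on opposite sides of the vertical midline have swapped in a mirror flip.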